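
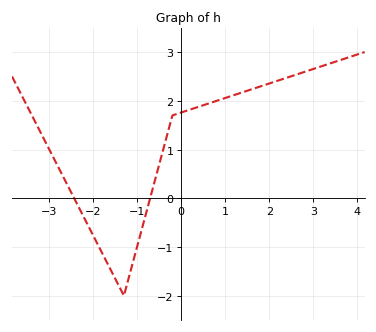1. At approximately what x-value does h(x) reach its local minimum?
-1.3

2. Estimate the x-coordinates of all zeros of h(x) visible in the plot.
-2.43, -0.705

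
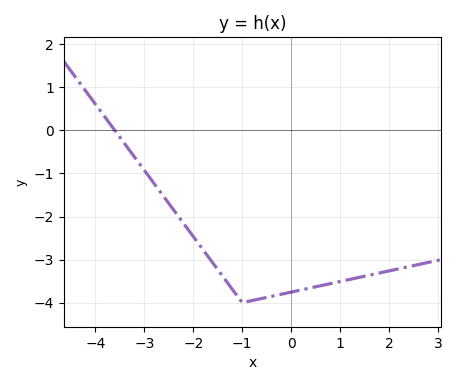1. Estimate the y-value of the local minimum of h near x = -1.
-4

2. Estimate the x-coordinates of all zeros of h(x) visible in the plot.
-3.61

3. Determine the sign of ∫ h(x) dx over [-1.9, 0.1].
negative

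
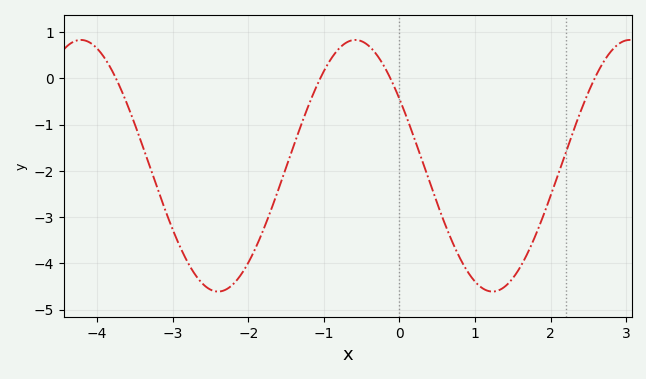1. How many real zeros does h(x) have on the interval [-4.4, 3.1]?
4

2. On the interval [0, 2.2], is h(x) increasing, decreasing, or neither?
neither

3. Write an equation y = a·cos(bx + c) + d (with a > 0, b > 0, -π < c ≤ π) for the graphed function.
y = 2.72cos(1.73x + 1.01) - 1.89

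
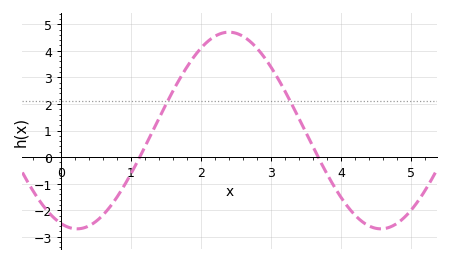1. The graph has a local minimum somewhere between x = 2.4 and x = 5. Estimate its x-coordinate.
4.57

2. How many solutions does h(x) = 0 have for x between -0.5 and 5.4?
2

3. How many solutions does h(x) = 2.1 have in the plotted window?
2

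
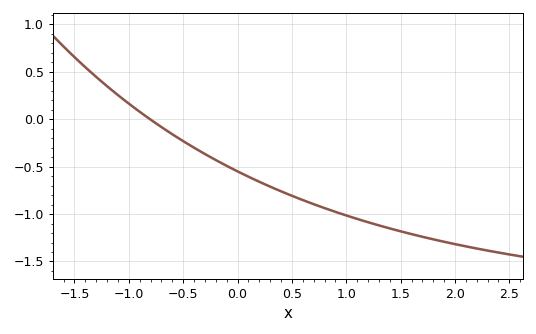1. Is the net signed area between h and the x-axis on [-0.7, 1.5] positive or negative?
negative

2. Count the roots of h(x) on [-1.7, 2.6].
1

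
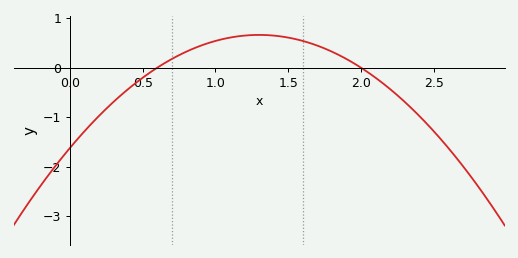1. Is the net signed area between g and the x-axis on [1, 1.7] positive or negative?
positive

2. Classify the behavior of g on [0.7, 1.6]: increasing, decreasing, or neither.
neither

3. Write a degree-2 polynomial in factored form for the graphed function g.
y = -1.35(x - 0.6)(x - 2)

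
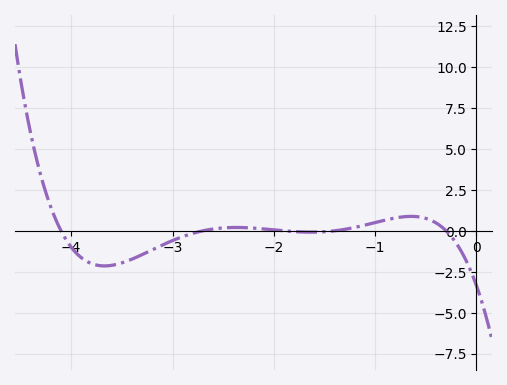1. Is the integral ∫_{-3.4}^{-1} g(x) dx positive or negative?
negative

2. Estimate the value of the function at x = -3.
-0.596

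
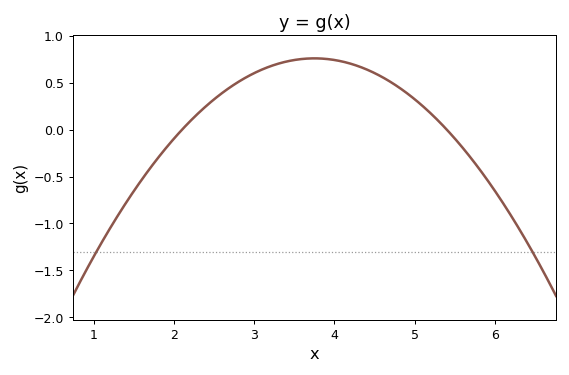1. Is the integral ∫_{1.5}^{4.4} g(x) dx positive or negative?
positive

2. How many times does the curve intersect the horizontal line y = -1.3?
2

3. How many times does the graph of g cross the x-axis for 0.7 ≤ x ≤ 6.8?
2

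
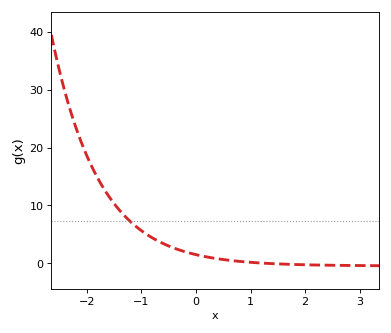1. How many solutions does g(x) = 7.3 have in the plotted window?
1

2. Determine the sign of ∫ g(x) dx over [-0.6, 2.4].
positive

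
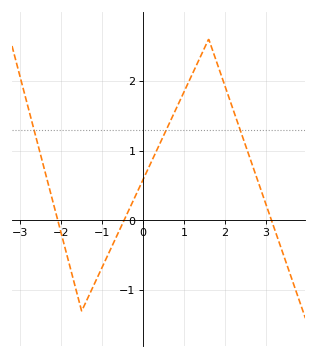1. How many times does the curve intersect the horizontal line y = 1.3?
3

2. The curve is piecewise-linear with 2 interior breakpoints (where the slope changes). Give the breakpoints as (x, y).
(-1.5, -1.3); (1.6, 2.6)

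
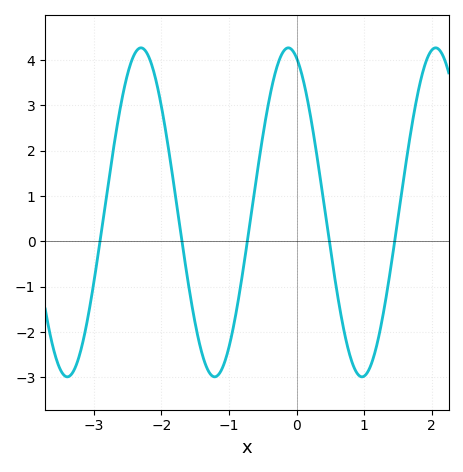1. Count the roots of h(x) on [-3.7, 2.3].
5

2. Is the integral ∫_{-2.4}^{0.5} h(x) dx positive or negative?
positive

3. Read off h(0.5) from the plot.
-0.155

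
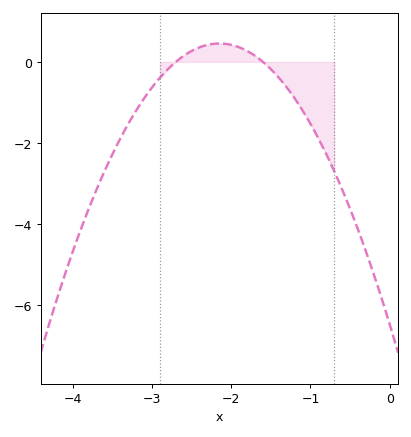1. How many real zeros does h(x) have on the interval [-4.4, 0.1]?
2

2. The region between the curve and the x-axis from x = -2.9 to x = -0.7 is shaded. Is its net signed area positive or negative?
negative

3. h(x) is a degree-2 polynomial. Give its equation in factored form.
y = -1.5(x + 2.7)(x + 1.6)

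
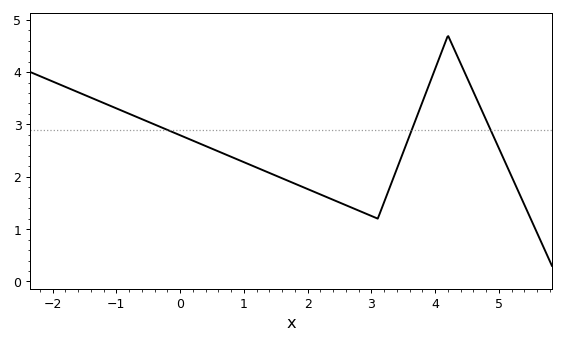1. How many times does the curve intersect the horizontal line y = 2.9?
3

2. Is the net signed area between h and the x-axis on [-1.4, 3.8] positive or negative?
positive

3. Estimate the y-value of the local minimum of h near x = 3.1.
1.2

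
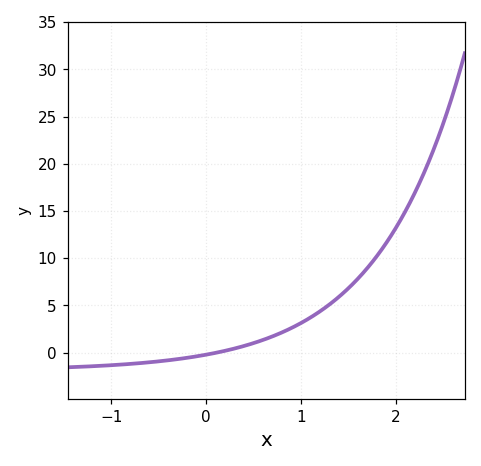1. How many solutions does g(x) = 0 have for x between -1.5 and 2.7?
1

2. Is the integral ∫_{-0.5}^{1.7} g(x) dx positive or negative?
positive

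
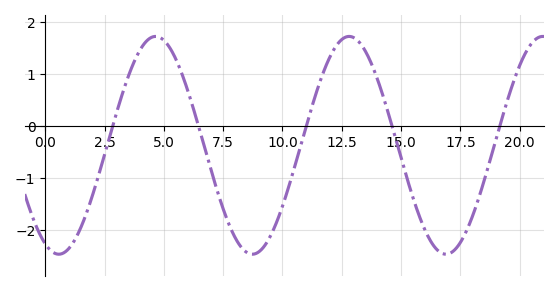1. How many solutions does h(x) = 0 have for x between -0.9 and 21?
5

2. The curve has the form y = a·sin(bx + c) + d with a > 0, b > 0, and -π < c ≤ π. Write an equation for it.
y = 2.09sin(0.77x - 2.01) - 0.37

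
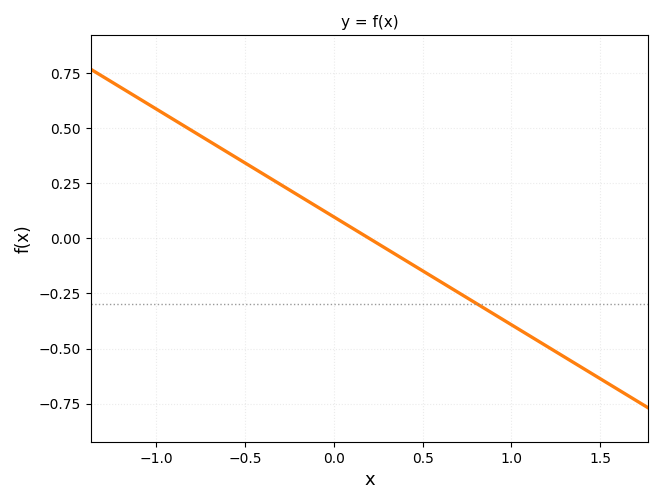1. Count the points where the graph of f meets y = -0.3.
1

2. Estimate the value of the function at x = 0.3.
-0.04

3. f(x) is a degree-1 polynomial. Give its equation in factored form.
y = -0.49(x - 0.2)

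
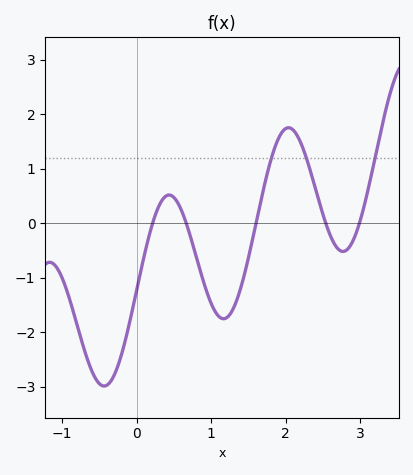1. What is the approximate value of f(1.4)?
-1.2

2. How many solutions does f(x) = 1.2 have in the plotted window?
3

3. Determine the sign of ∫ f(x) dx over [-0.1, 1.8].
negative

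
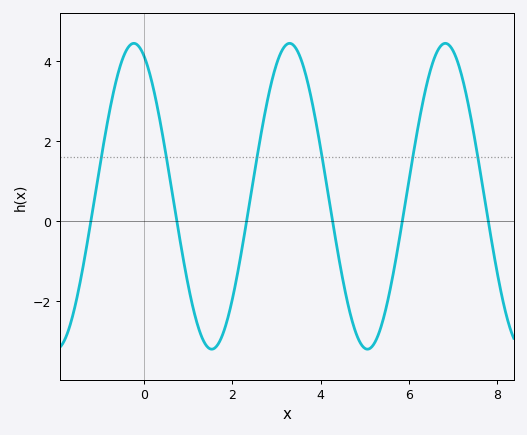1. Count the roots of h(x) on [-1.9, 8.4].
6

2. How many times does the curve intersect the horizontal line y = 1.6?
6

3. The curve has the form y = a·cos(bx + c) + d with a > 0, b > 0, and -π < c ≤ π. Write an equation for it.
y = 3.83cos(1.8x + 0.41) + 0.62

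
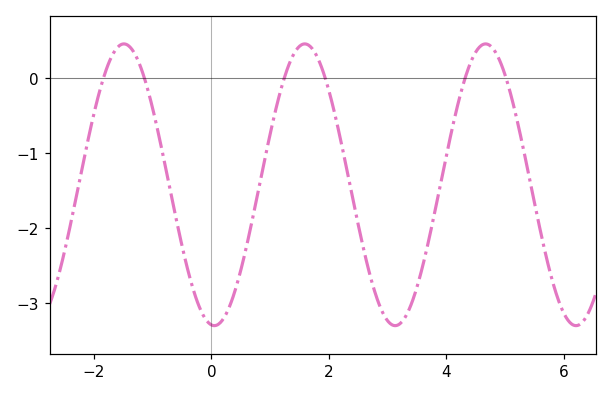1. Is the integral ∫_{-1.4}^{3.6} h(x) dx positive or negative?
negative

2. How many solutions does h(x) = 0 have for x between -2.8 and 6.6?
6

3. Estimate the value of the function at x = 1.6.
0.5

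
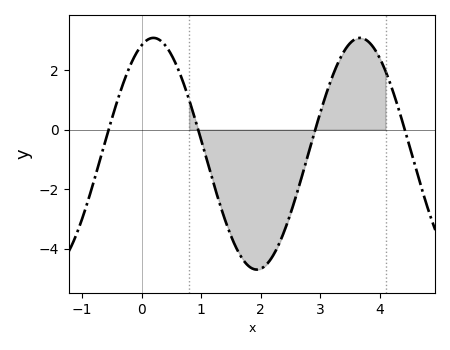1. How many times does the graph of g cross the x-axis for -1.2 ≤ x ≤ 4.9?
4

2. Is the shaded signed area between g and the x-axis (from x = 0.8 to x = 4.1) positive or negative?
negative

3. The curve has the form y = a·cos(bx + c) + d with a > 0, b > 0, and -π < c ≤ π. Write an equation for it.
y = 3.89cos(1.8x - 0.36) - 0.81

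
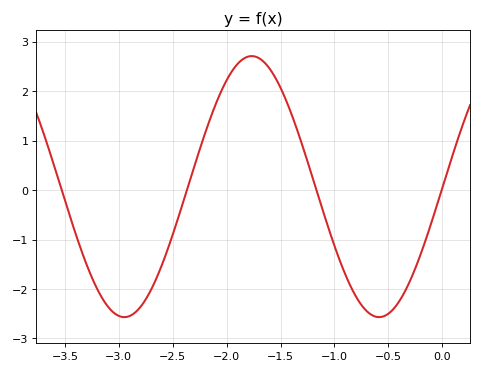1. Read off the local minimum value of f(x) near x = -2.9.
-2.6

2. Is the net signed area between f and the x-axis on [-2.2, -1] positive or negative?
positive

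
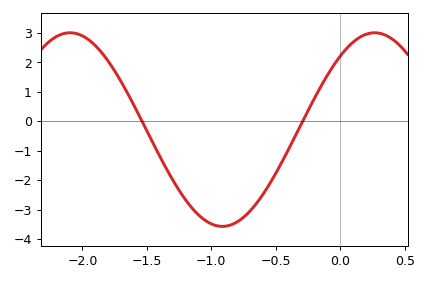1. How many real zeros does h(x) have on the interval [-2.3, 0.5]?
2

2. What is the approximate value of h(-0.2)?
0.785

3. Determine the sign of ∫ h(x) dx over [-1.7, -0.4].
negative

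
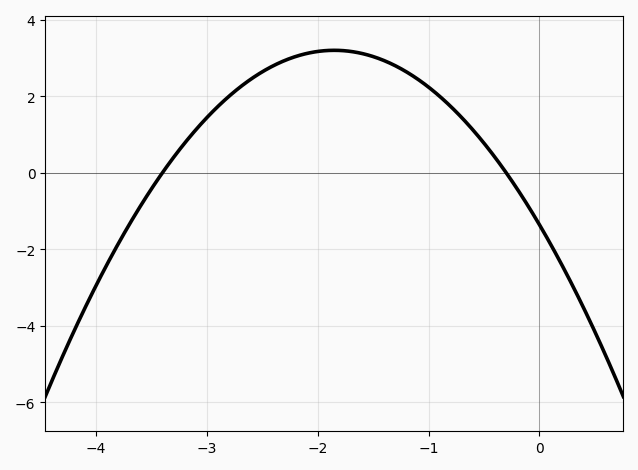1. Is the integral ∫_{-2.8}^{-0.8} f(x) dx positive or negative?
positive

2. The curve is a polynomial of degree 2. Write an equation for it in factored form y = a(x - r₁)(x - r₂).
y = -1.33(x + 3.4)(x + 0.3)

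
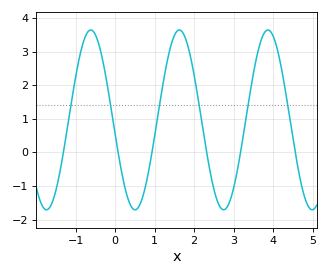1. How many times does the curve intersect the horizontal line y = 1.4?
6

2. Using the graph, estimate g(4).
3.5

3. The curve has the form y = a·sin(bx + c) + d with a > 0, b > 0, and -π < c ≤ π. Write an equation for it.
y = 2.68sin(2.8x - 3) + 0.97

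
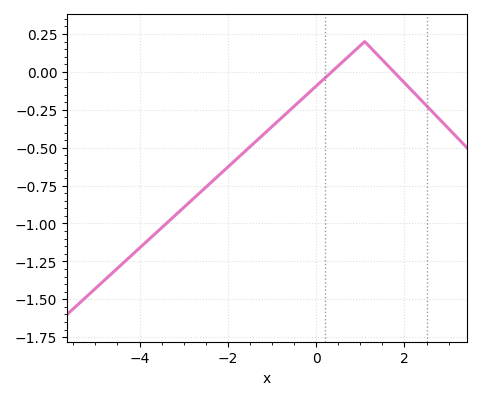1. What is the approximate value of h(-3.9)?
-1.13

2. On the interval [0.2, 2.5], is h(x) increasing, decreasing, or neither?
neither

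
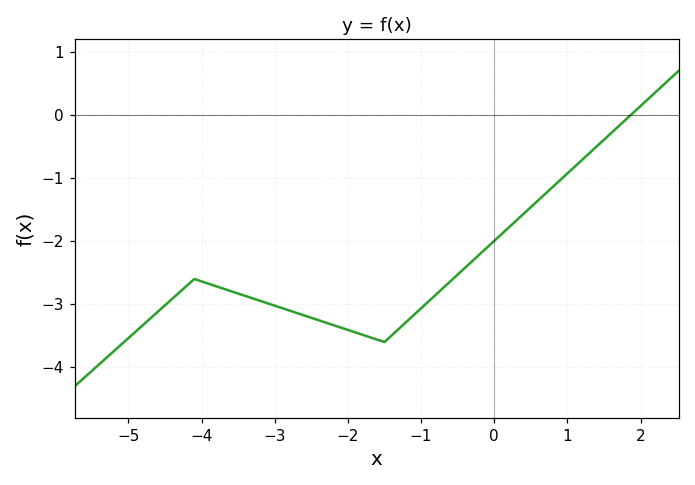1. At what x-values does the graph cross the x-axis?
1.87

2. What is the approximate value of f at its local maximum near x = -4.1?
-2.6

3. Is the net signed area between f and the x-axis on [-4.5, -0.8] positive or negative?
negative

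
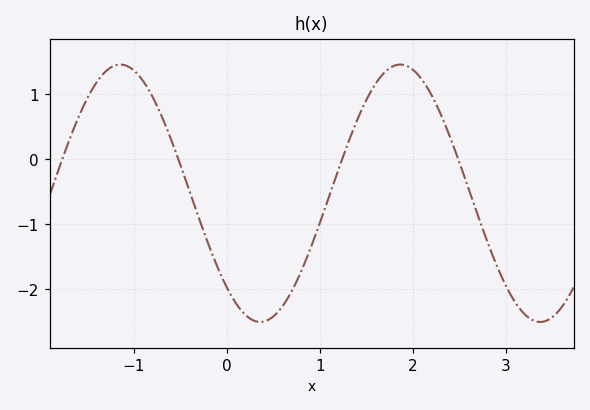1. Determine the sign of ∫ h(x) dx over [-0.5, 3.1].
negative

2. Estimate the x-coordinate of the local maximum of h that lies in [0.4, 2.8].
1.9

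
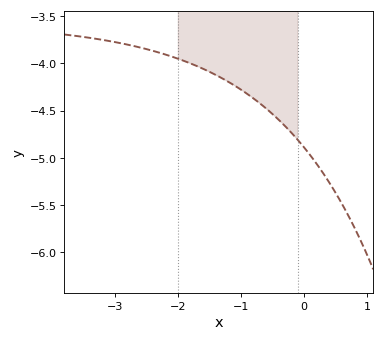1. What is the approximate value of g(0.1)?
-4.97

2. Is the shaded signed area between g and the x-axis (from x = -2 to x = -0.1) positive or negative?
negative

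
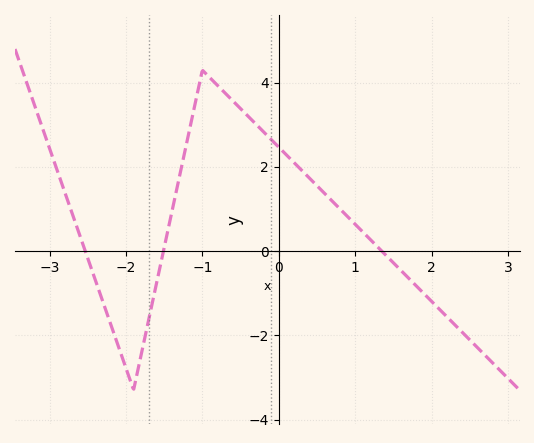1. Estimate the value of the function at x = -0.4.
3.2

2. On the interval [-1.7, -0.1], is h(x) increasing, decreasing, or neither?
neither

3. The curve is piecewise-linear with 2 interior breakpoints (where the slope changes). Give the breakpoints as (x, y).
(-1.9, -3.3); (-1, 4.3)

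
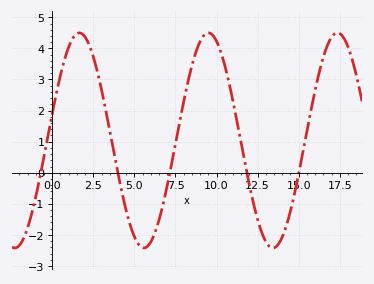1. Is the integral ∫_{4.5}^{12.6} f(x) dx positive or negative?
positive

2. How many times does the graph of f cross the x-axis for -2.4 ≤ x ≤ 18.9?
5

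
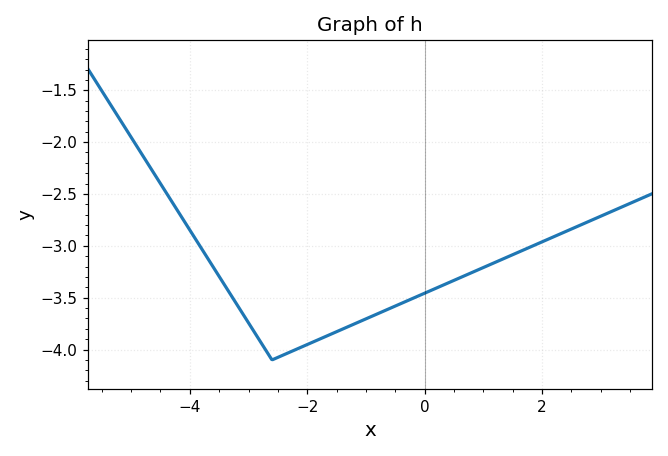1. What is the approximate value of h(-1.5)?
-3.85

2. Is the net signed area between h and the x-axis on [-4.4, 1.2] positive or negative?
negative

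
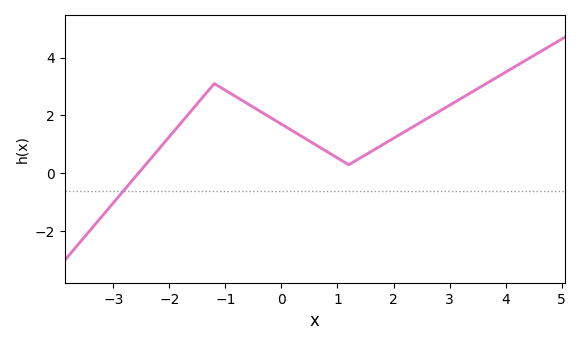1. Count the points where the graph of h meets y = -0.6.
1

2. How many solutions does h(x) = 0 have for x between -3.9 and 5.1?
1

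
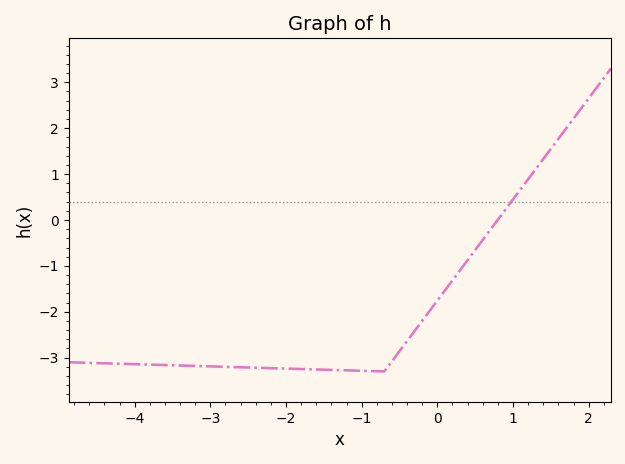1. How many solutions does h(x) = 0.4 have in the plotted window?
1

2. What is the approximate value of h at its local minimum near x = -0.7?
-3.3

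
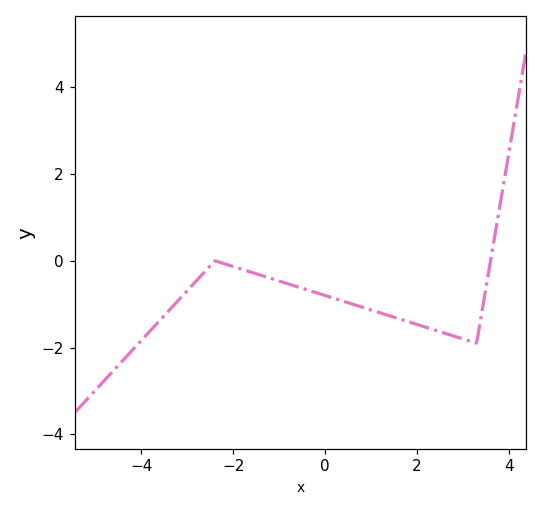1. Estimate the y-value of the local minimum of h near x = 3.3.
-1.9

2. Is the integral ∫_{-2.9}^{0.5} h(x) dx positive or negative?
negative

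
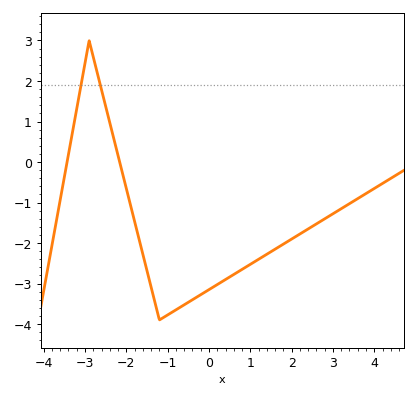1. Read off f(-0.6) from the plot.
-3.5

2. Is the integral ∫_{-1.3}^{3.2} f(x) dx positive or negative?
negative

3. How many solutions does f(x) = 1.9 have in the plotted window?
2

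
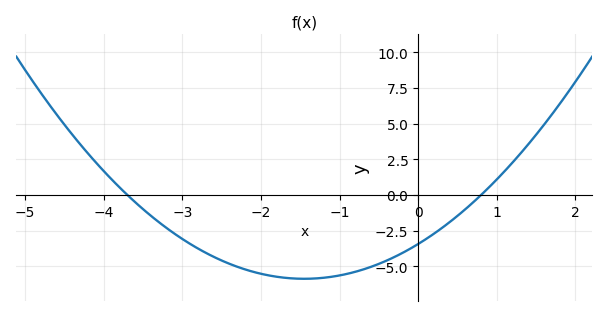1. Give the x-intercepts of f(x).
-3.7, 0.8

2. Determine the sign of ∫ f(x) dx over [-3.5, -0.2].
negative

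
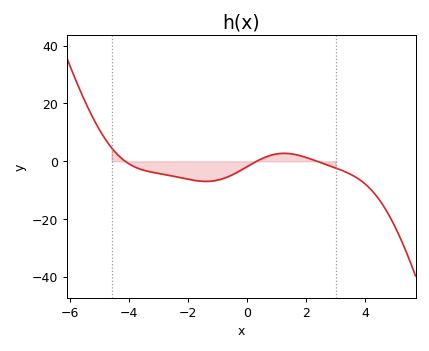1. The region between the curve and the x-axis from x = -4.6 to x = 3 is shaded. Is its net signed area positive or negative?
negative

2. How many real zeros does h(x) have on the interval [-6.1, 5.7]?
3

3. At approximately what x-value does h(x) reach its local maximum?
1.25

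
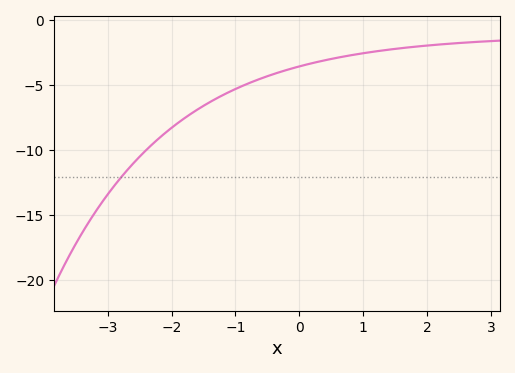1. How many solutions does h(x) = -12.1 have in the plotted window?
1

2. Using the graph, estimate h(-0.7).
-4.5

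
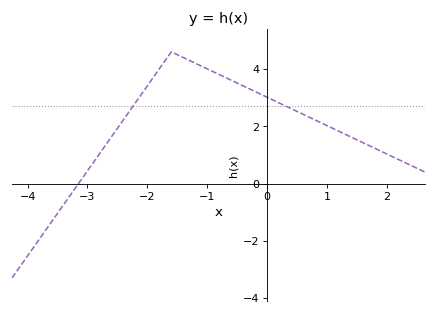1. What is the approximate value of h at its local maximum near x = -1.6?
4.6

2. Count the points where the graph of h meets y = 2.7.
2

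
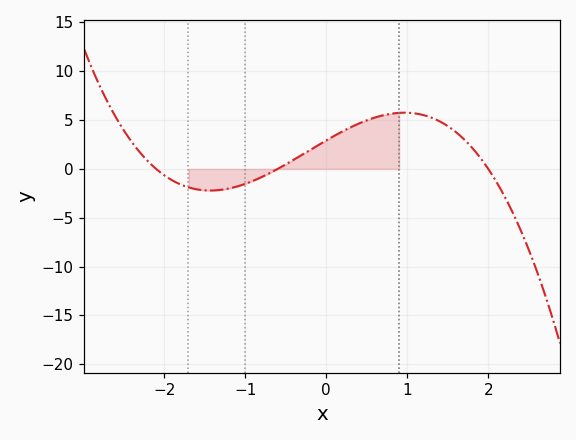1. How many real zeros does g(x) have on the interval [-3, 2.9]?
3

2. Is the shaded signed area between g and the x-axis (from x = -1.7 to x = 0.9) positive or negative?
positive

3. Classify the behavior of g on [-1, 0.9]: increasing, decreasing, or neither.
increasing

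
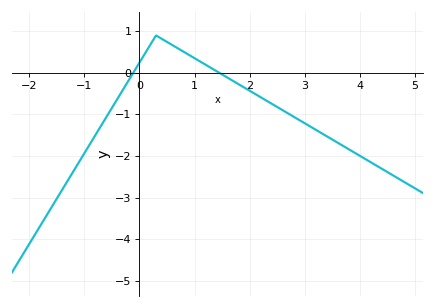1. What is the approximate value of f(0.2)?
0.7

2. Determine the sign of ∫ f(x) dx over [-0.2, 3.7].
negative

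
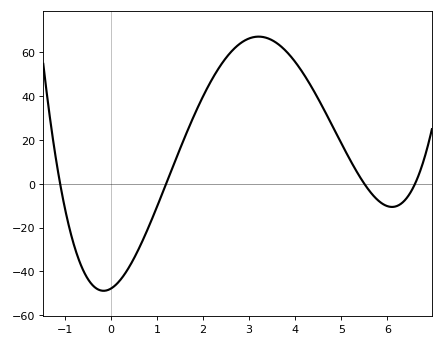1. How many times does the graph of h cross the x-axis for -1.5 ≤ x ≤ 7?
4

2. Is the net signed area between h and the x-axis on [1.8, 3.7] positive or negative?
positive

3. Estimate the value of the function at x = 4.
55.7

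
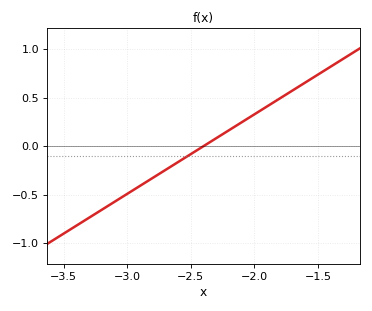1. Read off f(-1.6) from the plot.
0.65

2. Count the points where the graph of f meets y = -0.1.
1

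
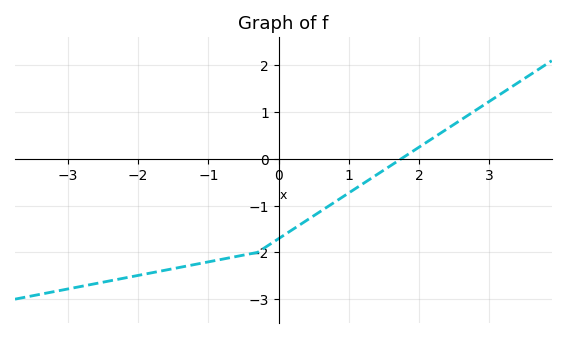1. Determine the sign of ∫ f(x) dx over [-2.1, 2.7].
negative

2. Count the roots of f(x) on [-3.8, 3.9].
1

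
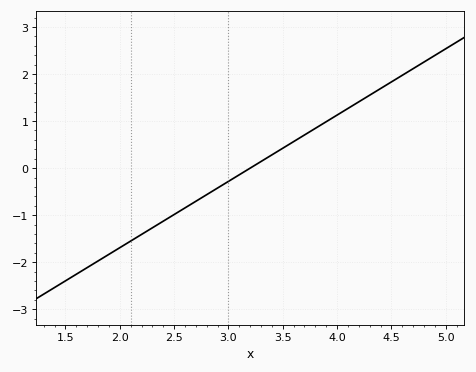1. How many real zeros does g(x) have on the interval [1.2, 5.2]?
1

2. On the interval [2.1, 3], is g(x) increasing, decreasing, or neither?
increasing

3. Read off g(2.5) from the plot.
-0.987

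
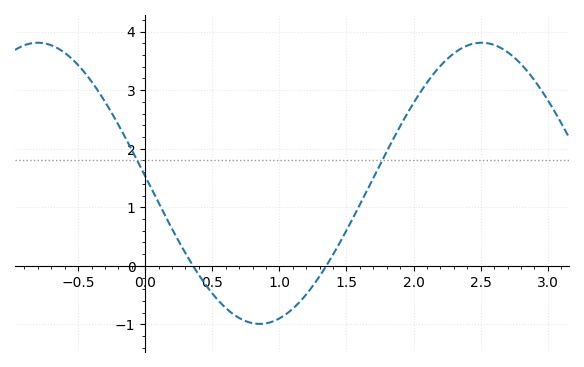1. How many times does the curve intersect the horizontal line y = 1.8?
2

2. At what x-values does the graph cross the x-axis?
0.4, 1.3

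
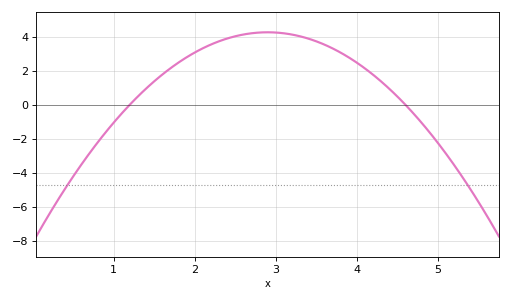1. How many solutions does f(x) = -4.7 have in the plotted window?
2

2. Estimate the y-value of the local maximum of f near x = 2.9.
4.2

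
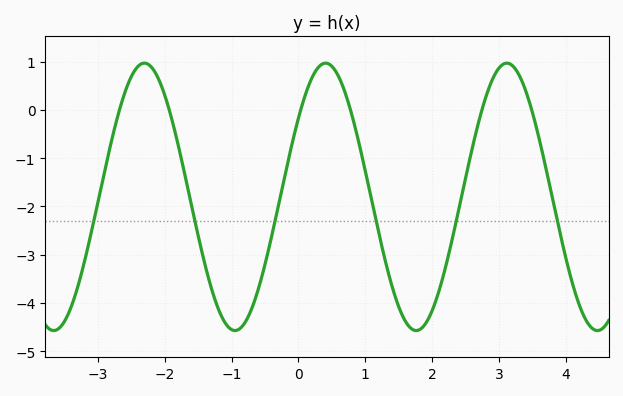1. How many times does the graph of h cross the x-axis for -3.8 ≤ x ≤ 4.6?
6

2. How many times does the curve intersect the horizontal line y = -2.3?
6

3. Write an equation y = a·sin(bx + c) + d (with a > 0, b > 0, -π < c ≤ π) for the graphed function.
y = 2.77sin(2.3x + 0.63) - 1.8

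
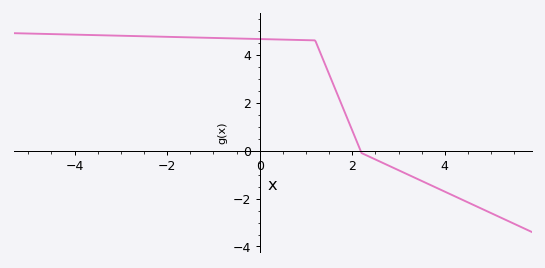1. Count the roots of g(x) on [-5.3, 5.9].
1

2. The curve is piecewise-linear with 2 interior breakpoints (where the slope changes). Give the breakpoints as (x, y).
(1.2, 4.6); (2.2, -0.1)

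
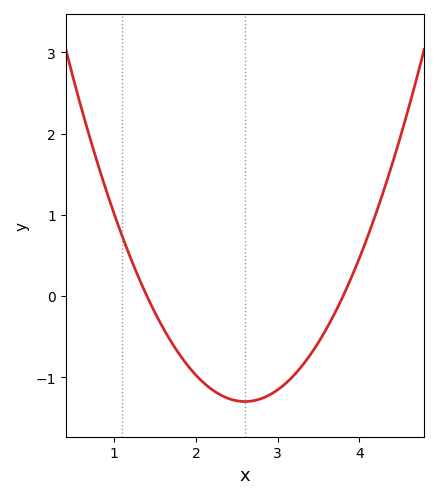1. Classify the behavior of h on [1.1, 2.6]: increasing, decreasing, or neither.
decreasing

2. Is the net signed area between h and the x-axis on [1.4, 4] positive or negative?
negative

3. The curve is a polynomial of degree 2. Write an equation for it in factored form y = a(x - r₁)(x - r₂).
y = 0.9(x - 1.4)(x - 3.8)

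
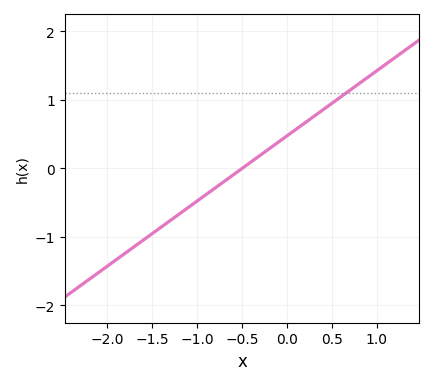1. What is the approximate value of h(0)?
0.475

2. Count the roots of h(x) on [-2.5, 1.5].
1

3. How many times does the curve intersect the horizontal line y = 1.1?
1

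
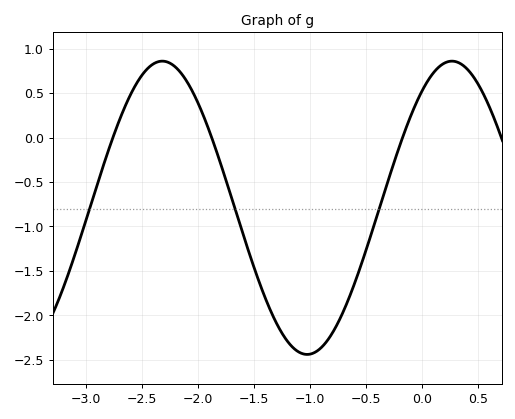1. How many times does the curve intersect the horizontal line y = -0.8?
3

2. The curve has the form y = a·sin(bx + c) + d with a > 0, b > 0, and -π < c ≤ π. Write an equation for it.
y = 1.65sin(2.43x + 0.922) - 0.79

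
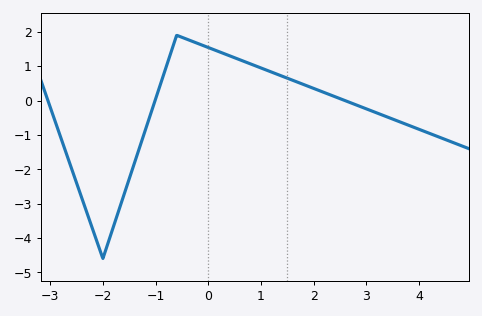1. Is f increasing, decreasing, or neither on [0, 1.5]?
decreasing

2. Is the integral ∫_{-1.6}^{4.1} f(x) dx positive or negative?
positive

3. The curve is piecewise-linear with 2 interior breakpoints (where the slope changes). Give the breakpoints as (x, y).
(-2, -4.6); (-0.6, 1.9)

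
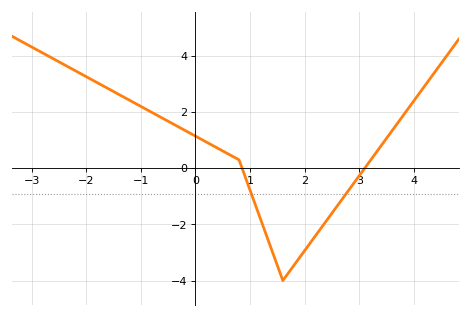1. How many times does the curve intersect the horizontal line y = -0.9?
2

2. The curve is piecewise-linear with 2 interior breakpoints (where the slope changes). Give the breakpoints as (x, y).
(0.8, 0.3); (1.6, -4)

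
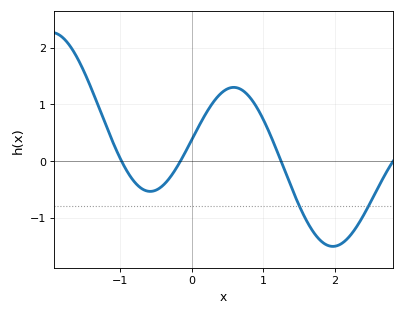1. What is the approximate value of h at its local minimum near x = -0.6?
-0.538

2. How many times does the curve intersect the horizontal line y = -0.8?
2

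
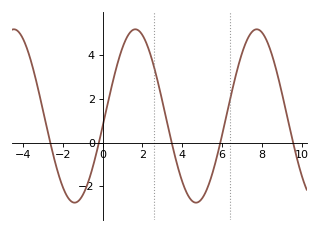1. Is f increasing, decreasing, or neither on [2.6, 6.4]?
neither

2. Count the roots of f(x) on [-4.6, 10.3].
5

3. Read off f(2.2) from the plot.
4.6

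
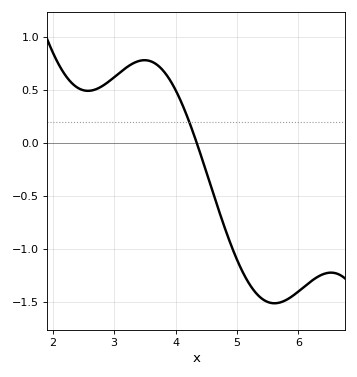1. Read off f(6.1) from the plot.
-1.35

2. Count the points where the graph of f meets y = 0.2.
1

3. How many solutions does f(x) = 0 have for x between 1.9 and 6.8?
1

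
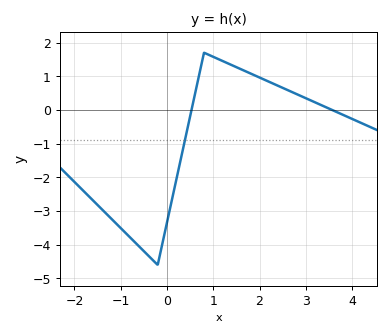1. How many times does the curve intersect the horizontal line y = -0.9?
1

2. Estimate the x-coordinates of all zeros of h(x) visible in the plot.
0.53, 3.57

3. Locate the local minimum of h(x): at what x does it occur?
-0.2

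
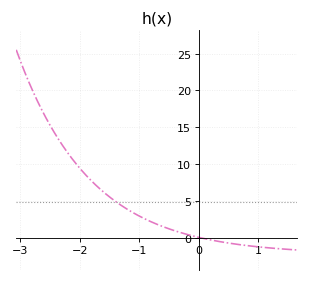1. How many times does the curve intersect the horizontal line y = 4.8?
1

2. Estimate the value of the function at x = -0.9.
2.5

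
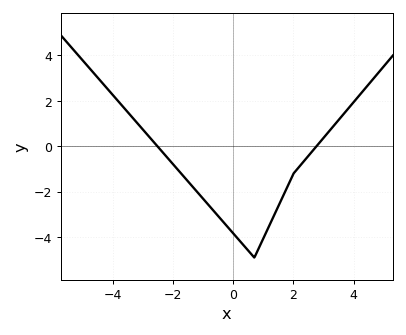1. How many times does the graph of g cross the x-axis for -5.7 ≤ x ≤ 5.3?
2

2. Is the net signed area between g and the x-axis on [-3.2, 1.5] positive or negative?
negative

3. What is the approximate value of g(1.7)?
-2.05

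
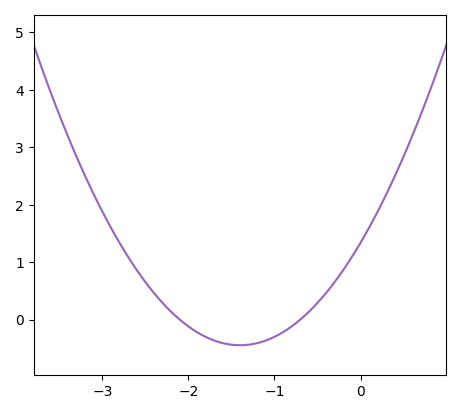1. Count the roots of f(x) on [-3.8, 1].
2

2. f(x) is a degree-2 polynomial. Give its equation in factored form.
y = 0.91(x + 2.1)(x + 0.7)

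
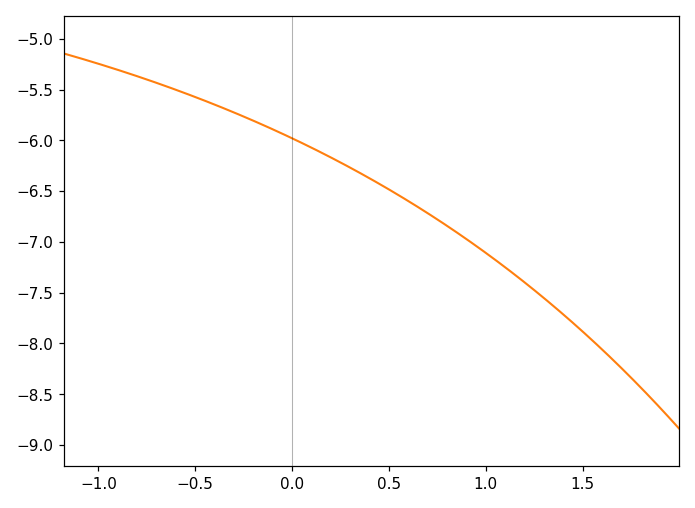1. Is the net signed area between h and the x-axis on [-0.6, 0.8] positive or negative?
negative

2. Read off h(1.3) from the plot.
-7.55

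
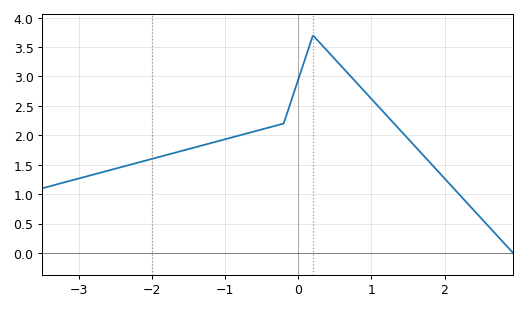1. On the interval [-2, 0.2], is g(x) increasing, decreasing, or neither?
increasing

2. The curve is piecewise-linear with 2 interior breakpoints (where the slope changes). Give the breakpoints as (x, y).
(-0.2, 2.2); (0.2, 3.7)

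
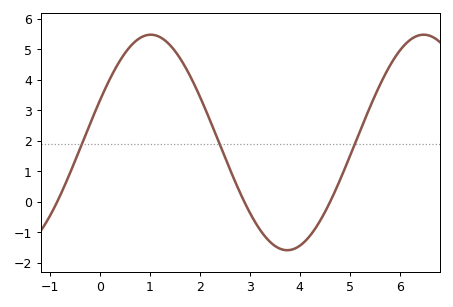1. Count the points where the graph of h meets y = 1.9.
3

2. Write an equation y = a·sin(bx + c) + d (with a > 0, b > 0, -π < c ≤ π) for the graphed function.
y = 3.53sin(1.15x + 0.402) + 1.95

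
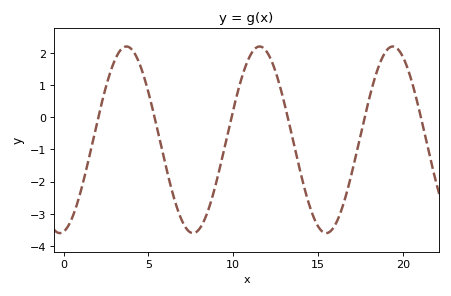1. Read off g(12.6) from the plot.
1.2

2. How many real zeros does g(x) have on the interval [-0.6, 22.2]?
6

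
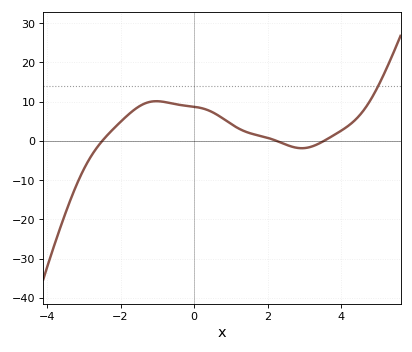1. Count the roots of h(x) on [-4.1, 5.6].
3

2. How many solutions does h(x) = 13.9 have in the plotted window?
1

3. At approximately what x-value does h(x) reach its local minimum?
2.93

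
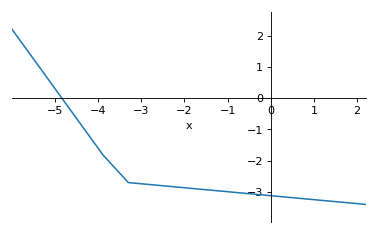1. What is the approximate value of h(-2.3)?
-2.83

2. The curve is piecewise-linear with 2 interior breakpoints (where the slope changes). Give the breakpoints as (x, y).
(-3.9, -1.8); (-3.3, -2.7)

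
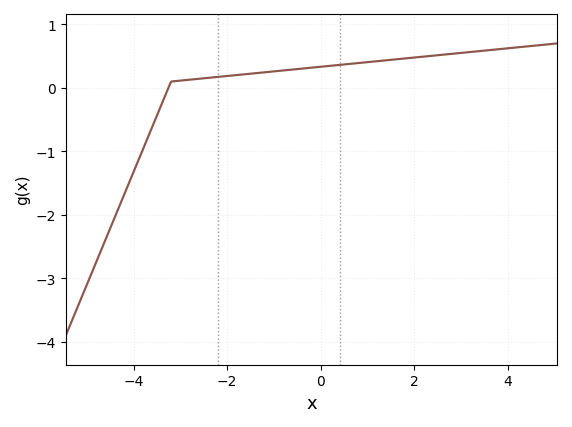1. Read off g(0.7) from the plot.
0.384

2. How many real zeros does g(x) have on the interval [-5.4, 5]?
1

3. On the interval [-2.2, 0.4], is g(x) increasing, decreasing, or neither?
increasing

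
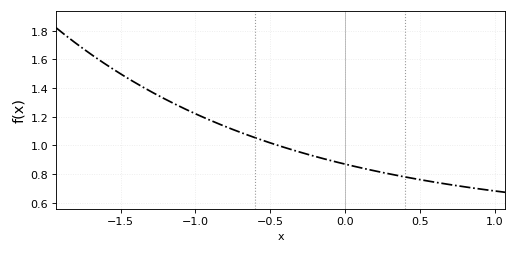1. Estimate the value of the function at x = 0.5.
0.762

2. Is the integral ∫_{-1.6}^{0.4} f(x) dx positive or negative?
positive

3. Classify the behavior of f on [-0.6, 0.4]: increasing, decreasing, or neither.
decreasing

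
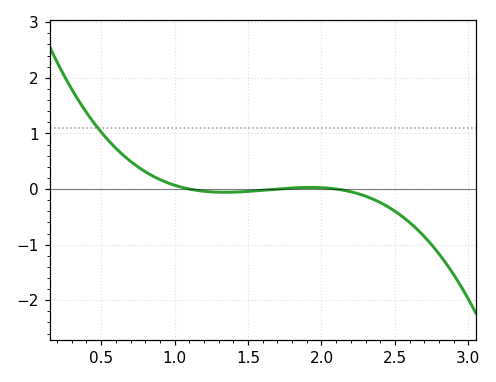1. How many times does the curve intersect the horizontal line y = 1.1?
1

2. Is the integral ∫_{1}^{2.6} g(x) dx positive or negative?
negative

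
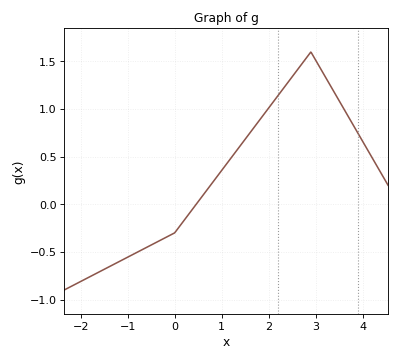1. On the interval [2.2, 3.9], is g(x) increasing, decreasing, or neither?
neither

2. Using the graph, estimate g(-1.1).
-0.581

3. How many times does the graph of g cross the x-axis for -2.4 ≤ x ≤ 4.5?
1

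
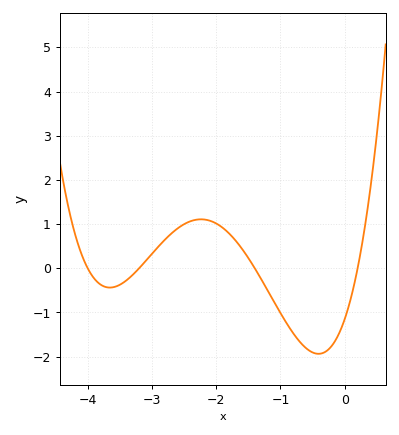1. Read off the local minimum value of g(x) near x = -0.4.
-1.94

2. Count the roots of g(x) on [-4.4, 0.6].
4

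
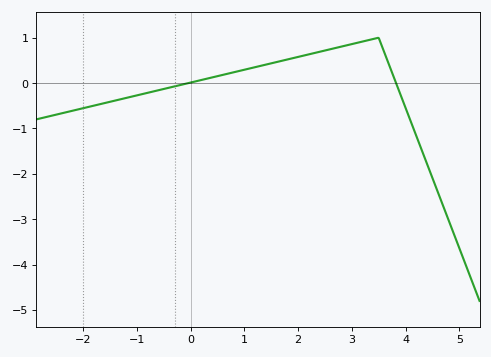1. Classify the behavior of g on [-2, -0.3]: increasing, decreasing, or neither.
increasing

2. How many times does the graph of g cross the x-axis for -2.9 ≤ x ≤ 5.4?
2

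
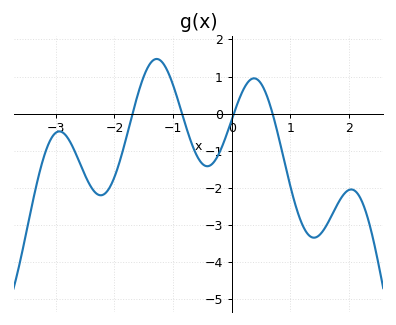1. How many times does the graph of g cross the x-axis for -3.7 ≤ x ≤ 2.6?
4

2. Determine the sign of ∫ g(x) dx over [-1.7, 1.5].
negative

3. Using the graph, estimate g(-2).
-1.71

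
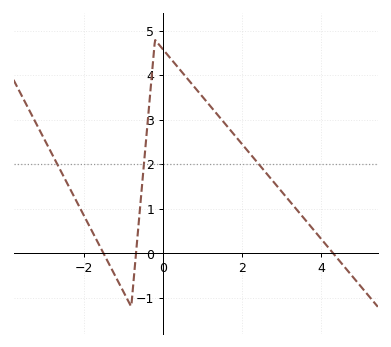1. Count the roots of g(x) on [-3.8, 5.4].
3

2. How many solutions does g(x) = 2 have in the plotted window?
3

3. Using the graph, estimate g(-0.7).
-0.2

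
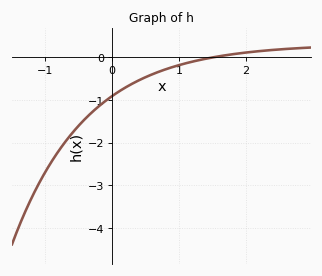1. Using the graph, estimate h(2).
0.1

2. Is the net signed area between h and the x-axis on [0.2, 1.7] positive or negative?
negative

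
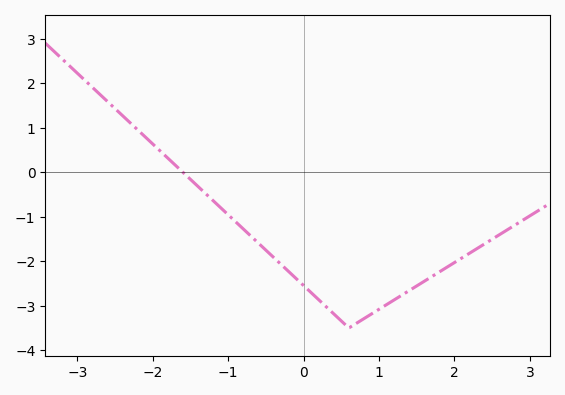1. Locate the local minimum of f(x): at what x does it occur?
0.6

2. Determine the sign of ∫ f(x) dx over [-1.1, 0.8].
negative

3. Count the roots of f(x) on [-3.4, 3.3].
1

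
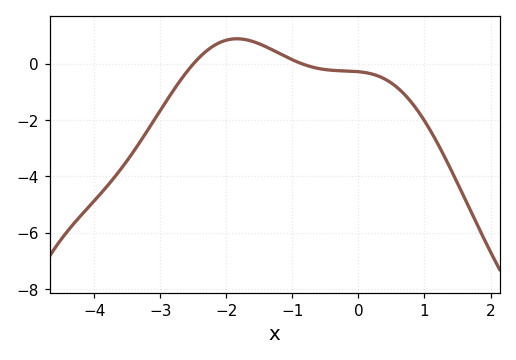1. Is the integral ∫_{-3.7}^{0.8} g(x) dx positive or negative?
negative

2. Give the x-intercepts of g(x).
-2.5, -0.9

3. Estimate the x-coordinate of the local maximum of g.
-1.8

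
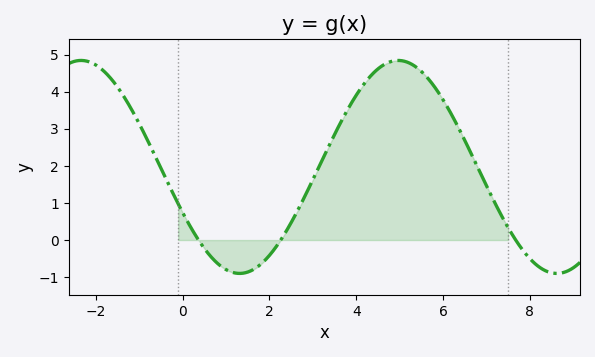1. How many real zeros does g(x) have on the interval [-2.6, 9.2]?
3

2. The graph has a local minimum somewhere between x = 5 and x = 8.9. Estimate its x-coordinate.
8.6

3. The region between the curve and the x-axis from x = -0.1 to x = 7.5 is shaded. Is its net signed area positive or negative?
positive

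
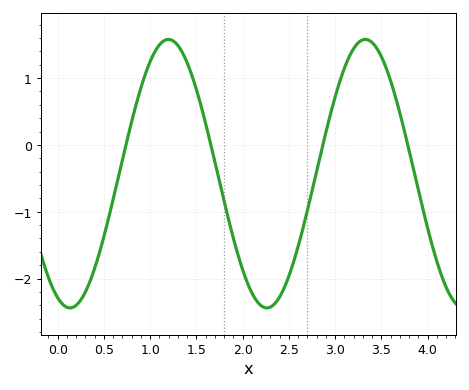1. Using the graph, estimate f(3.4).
1.5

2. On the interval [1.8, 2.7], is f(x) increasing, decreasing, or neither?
neither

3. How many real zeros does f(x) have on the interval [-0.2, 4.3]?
4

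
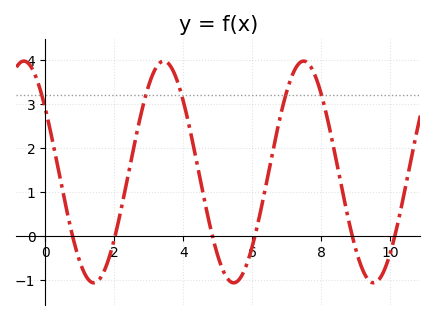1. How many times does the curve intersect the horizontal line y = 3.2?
5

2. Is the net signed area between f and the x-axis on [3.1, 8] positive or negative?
positive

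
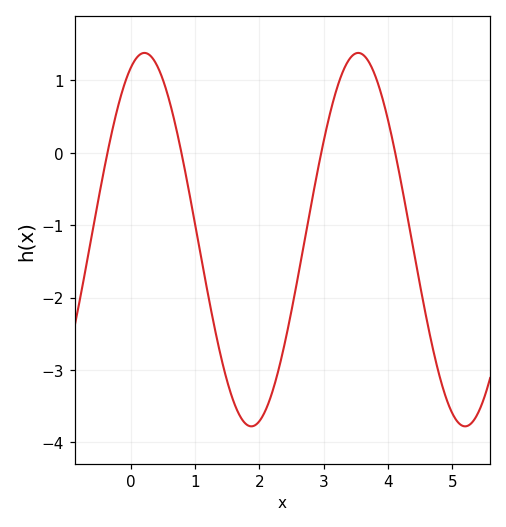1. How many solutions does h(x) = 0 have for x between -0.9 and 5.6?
4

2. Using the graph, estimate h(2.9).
-0.274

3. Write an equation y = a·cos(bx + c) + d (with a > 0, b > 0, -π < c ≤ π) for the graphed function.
y = 2.58cos(1.89x - 0.402) - 1.2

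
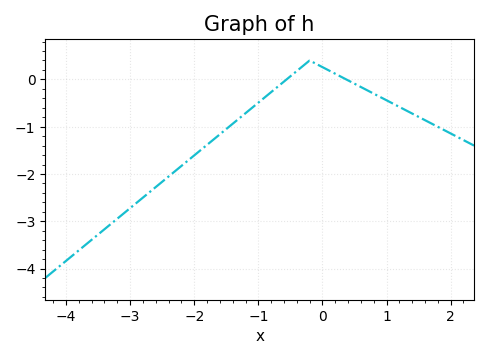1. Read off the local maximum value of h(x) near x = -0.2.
0.4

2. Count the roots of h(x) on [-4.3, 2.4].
2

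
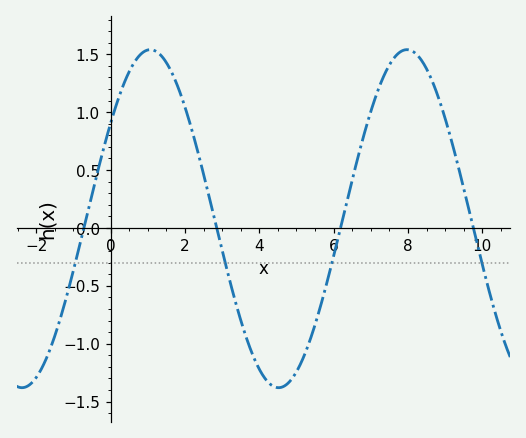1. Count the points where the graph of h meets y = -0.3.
4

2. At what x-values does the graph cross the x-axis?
-0.72, 2.85, 6.19, 9.76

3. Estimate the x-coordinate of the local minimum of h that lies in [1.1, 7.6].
4.52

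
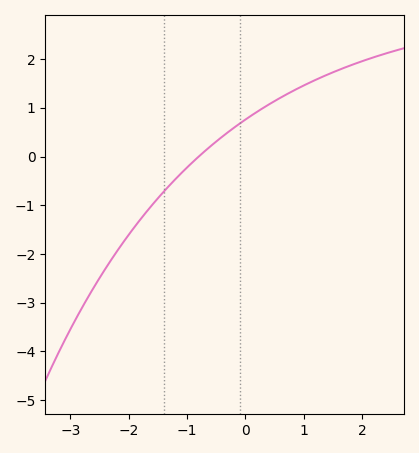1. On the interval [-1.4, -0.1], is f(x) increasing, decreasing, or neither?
increasing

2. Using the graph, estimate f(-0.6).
0.21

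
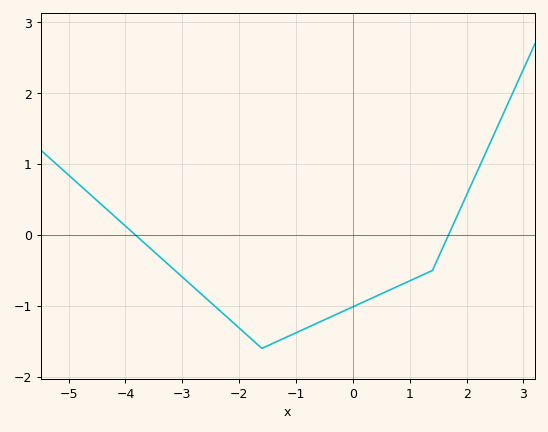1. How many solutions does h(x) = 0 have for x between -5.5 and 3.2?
2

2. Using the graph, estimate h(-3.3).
-0.377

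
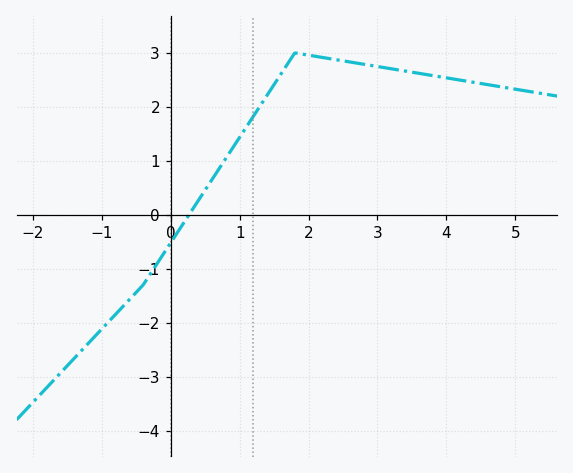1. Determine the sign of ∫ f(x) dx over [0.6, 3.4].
positive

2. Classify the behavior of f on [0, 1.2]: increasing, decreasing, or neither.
increasing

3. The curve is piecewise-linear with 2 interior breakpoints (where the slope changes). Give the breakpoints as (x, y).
(-0.4, -1.3); (1.8, 3)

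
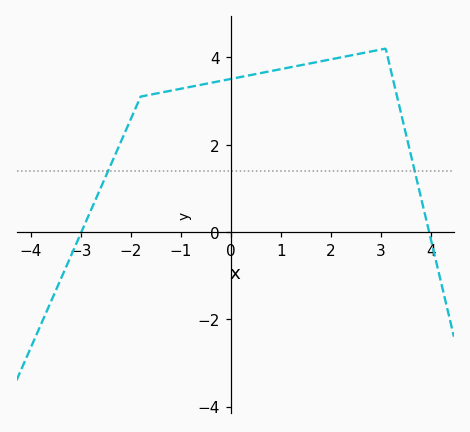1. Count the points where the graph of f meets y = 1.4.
2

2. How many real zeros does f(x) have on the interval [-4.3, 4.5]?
2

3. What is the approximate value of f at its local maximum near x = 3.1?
4.2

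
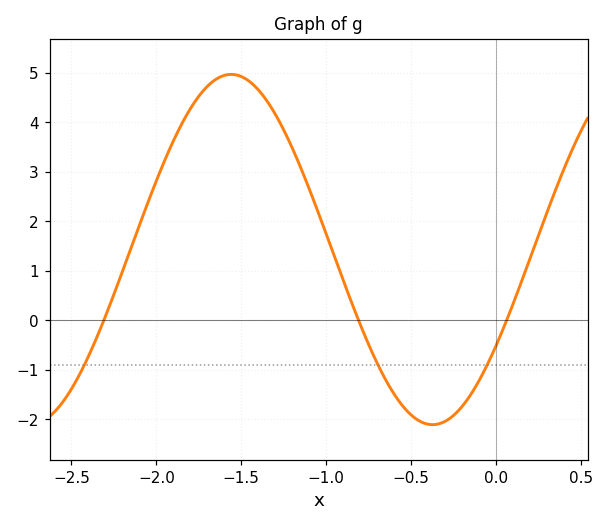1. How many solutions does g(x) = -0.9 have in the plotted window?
3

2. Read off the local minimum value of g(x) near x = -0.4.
-2.1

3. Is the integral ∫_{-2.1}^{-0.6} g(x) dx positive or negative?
positive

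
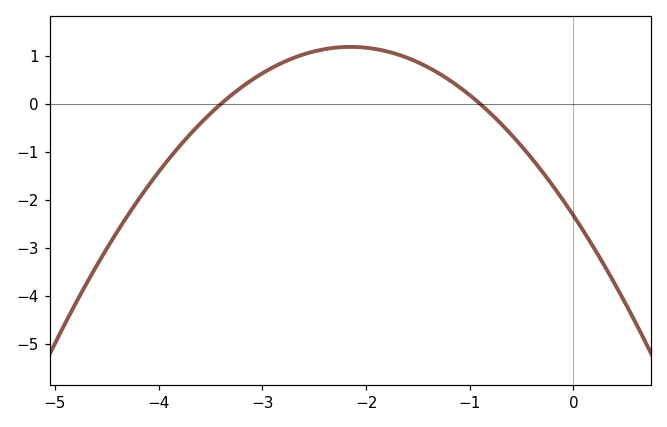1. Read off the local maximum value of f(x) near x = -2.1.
1.19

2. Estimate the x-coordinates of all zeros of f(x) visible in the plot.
-3.4, -0.9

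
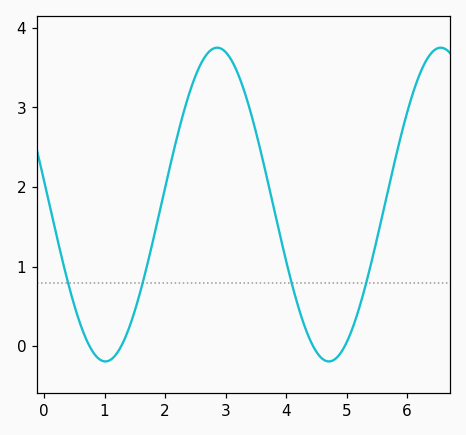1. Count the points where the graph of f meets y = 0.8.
4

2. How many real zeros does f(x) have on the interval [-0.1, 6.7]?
4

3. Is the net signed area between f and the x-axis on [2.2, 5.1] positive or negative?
positive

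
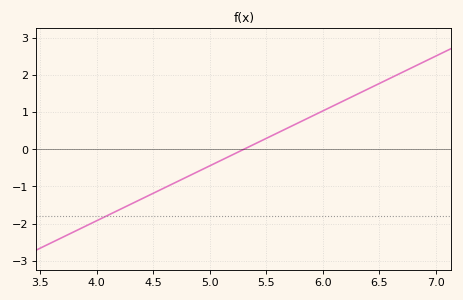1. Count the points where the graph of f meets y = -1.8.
1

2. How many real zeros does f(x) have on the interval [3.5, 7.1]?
1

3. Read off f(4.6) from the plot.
-1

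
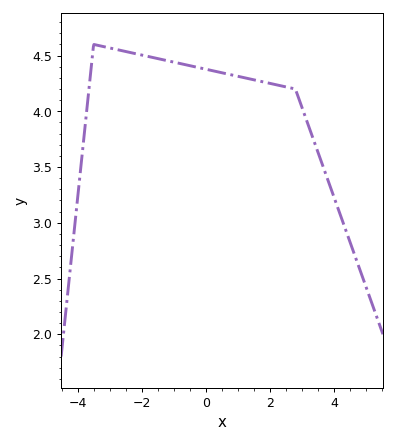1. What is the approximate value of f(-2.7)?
4.55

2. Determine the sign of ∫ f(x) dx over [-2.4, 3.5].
positive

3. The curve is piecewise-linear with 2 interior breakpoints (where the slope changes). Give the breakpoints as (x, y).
(-3.5, 4.6); (2.8, 4.2)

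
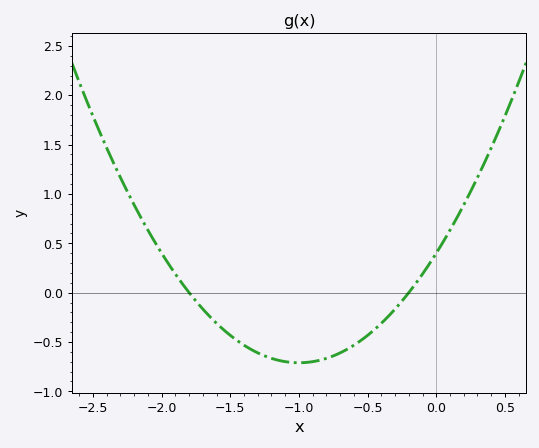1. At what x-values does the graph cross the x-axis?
-1.8, -0.2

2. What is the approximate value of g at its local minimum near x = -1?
-0.7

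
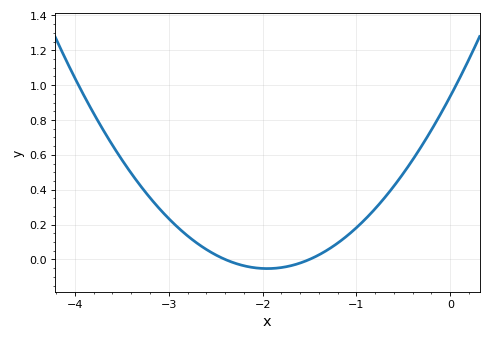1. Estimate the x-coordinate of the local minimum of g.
-2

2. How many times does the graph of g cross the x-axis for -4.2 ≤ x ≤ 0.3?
2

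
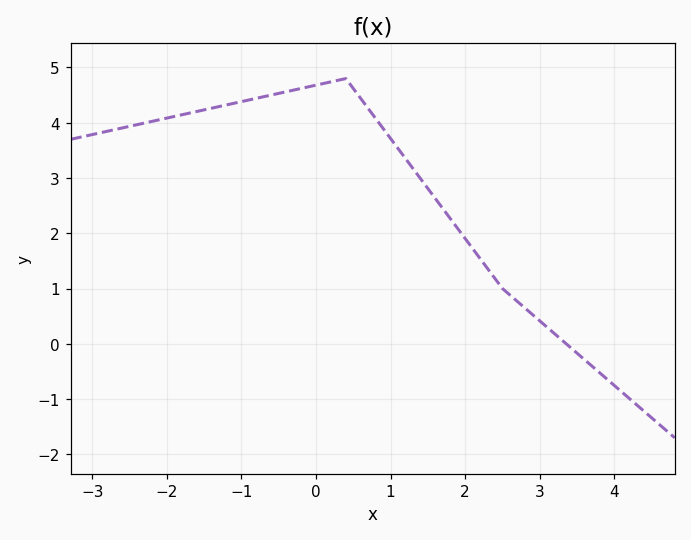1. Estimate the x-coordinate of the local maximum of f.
0.4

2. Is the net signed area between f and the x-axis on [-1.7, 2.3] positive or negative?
positive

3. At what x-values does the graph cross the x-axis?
3.4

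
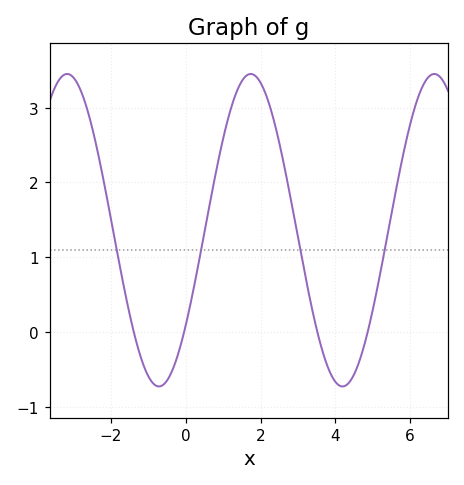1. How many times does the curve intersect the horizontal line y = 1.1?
4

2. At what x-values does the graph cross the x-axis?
-1.39, -0.044, 3.52, 4.86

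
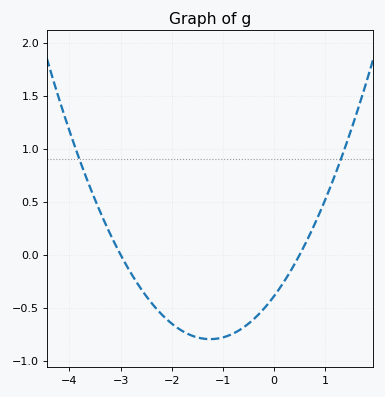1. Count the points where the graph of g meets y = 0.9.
2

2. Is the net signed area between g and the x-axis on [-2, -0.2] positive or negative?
negative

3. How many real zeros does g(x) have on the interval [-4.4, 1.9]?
2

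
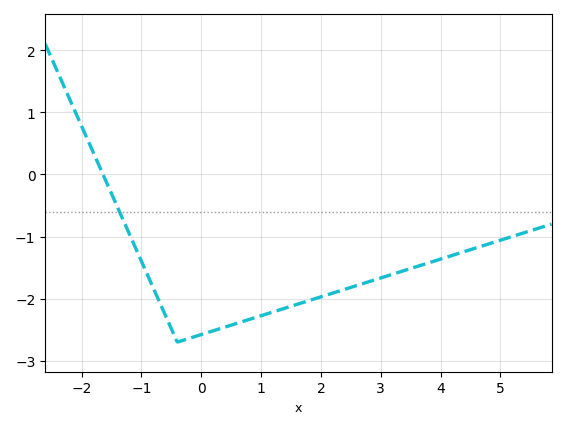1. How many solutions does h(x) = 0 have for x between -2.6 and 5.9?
1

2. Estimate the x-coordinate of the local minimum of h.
-0.4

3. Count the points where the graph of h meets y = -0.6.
1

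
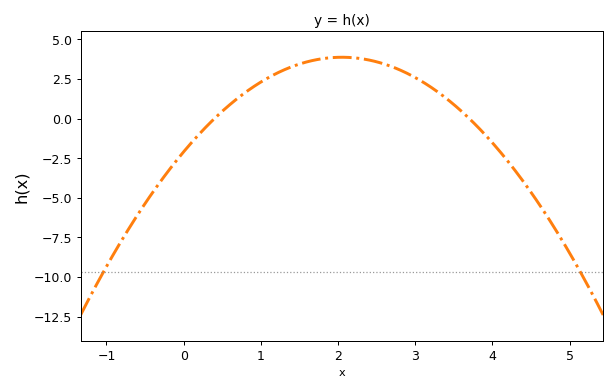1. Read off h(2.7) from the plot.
3.2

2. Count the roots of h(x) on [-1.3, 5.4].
2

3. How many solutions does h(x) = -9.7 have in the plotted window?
2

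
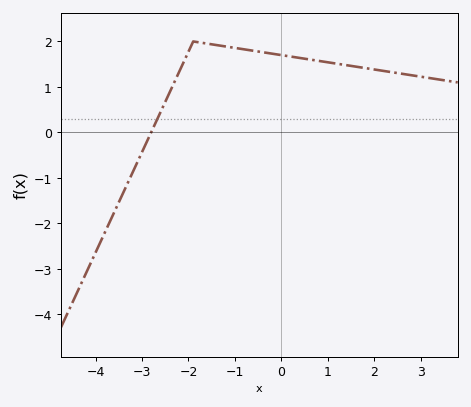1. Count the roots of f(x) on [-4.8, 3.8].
1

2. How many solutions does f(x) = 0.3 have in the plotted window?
1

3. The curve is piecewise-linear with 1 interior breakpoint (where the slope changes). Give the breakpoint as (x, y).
(-1.9, 2)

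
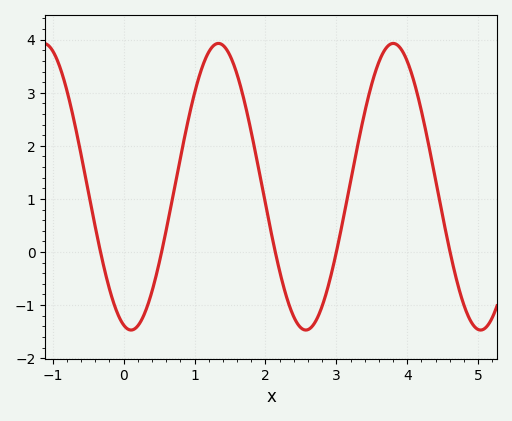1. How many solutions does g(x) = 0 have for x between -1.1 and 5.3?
5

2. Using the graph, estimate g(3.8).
3.93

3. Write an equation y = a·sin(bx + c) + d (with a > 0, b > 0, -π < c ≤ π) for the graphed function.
y = 2.7sin(2.55x - 1.84) + 1.23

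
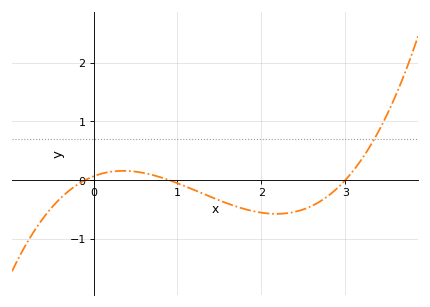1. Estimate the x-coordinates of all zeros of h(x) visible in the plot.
-0.1, 0.9, 3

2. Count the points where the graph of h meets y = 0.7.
1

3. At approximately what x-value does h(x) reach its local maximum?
0.353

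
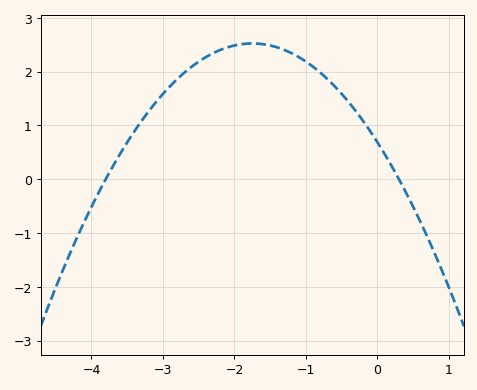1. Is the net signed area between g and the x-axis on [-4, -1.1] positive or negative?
positive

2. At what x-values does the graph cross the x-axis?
-3.8, 0.3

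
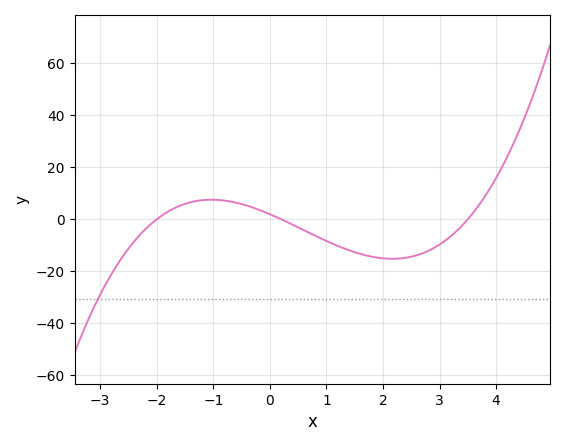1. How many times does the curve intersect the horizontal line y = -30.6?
1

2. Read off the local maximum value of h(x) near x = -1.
8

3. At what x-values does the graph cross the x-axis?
-2, 0.2, 3.6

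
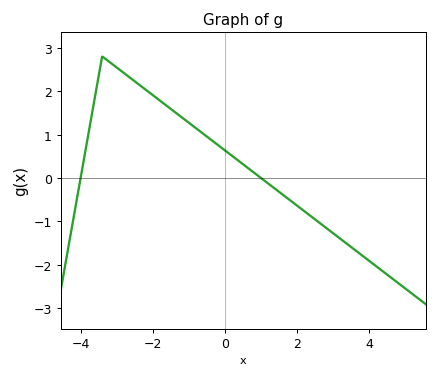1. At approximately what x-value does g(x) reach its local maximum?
-3.4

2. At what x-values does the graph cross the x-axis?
-4, 1.01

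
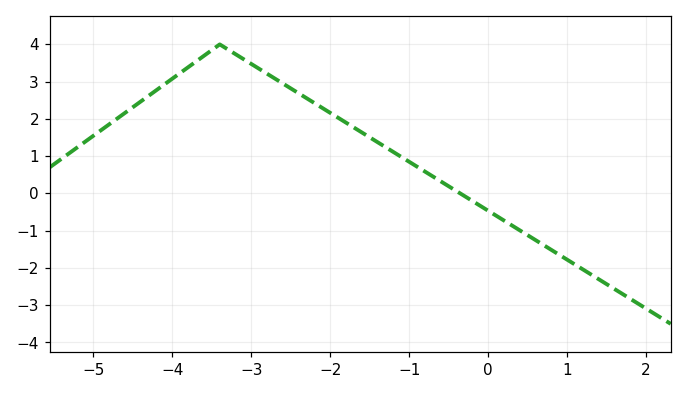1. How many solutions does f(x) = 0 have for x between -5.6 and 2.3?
1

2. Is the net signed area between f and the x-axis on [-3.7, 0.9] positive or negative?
positive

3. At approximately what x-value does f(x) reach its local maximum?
-3.4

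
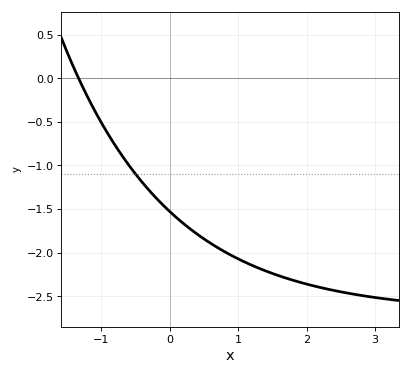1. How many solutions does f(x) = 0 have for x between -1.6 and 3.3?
1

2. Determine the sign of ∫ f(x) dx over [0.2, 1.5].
negative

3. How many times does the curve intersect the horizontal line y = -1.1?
1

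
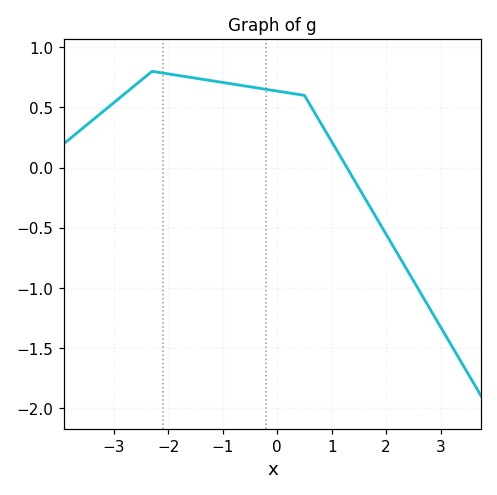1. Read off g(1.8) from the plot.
-0.401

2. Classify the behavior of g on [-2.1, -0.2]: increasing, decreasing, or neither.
decreasing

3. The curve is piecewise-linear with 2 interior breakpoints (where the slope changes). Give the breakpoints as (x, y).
(-2.3, 0.8); (0.5, 0.6)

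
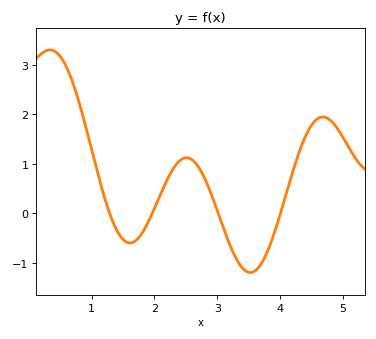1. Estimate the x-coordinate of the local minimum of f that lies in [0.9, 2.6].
1.61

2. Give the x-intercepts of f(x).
1.29, 1.97, 3.02, 4.01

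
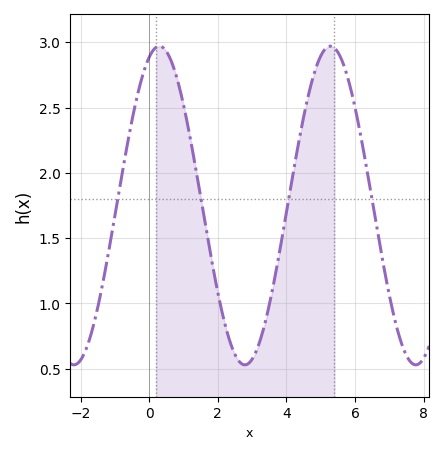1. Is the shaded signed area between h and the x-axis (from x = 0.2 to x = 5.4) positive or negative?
positive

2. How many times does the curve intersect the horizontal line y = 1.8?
4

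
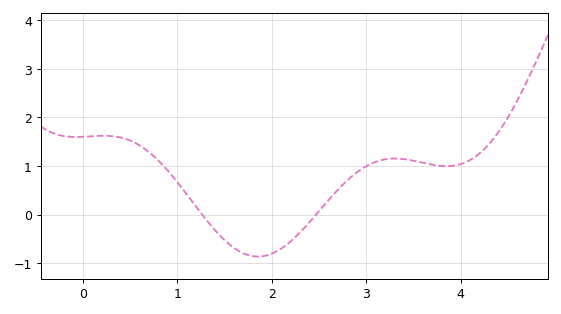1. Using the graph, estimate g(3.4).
1.14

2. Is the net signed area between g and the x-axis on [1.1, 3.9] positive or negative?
positive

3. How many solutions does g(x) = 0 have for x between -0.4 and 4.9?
2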